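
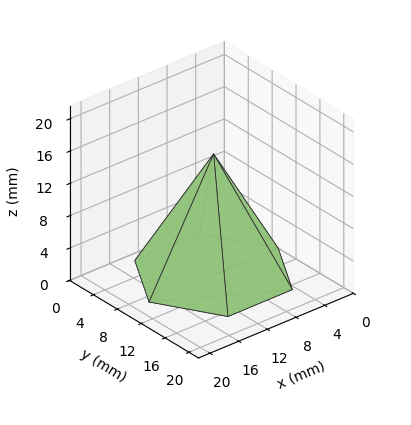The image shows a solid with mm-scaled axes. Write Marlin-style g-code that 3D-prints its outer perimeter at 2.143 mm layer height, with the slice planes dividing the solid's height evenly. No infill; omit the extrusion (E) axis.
Reading the render: the shape is a regular 6-sided pyramid, base circumscribed radius ≈ 9 mm, apex at z ≈ 15 mm (dimensions read to the nearest mm from the axis ticks). For the g-code, the solid's height is divided into equal slices at the stated Δz and each level perimeter traced with G1 moves after a G0 lift.

; perimeter-only toolpath
G21 ; units = mm
G90 ; absolute positioning
G28 ; home
; layer 1
G0 Z2.143
G0 X16.714 Y9.000
G1 X12.857 Y15.681
G1 X5.143 Y15.681
G1 X1.286 Y9.000
G1 X5.143 Y2.319
G1 X12.857 Y2.319
G1 X16.714 Y9.000
; layer 2
G0 Z4.286
G0 X15.429 Y9.000
G1 X12.214 Y14.567
G1 X5.786 Y14.567
G1 X2.571 Y9.000
G1 X5.786 Y3.433
G1 X12.214 Y3.433
G1 X15.429 Y9.000
; layer 3
G0 Z6.429
G0 X14.143 Y9.000
G1 X11.571 Y13.454
G1 X6.429 Y13.454
G1 X3.857 Y9.000
G1 X6.429 Y4.546
G1 X11.571 Y4.546
G1 X14.143 Y9.000
; layer 4
G0 Z8.571
G0 X12.857 Y9.000
G1 X10.929 Y12.340
G1 X7.071 Y12.340
G1 X5.143 Y9.000
G1 X7.071 Y5.660
G1 X10.929 Y5.660
G1 X12.857 Y9.000
; layer 5
G0 Z10.714
G0 X11.571 Y9.000
G1 X10.286 Y11.227
G1 X7.714 Y11.227
G1 X6.429 Y9.000
G1 X7.714 Y6.773
G1 X10.286 Y6.773
G1 X11.571 Y9.000
; layer 6
G0 Z12.857
G0 X10.286 Y9.000
G1 X9.643 Y10.113
G1 X8.357 Y10.113
G1 X7.714 Y9.000
G1 X8.357 Y7.887
G1 X9.643 Y7.887
G1 X10.286 Y9.000
M2 ; end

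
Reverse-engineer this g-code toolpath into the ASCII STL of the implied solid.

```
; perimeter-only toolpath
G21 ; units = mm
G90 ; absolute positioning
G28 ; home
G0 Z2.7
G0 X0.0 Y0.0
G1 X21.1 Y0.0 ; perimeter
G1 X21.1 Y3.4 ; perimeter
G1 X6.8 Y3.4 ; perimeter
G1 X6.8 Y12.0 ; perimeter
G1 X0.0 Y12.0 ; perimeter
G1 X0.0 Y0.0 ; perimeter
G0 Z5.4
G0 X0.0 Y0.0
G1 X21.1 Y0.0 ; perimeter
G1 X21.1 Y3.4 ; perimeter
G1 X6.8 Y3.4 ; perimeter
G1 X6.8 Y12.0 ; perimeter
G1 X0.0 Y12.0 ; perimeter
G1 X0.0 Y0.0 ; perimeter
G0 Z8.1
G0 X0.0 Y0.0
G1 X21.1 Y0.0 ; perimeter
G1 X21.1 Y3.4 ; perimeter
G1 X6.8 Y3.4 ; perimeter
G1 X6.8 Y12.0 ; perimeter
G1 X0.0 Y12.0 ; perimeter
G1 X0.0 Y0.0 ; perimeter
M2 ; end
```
solid part
  facet normal 0.0000 0.0000 -1.0000
    outer loop
      vertex 21.1 3.4 0.0
      vertex 21.1 0.0 0.0
      vertex 0.0 0.0 0.0
    endloop
  endfacet
  facet normal 0.0000 0.0000 -1.0000
    outer loop
      vertex 6.8 3.4 0.0
      vertex 21.1 3.4 0.0
      vertex 0.0 0.0 0.0
    endloop
  endfacet
  facet normal 0.0000 0.0000 -1.0000
    outer loop
      vertex 6.8 12.0 0.0
      vertex 6.8 3.4 0.0
      vertex 0.0 0.0 0.0
    endloop
  endfacet
  facet normal 0.0000 0.0000 -1.0000
    outer loop
      vertex 0.0 12.0 0.0
      vertex 6.8 12.0 0.0
      vertex 0.0 0.0 0.0
    endloop
  endfacet
  facet normal 0.0000 0.0000 1.0000
    outer loop
      vertex 0.0 0.0 8.1
      vertex 21.1 0.0 8.1
      vertex 21.1 3.4 8.1
    endloop
  endfacet
  facet normal 0.0000 0.0000 1.0000
    outer loop
      vertex 0.0 0.0 8.1
      vertex 21.1 3.4 8.1
      vertex 6.8 3.4 8.1
    endloop
  endfacet
  facet normal 0.0000 0.0000 1.0000
    outer loop
      vertex 0.0 0.0 8.1
      vertex 6.8 3.4 8.1
      vertex 6.8 12.0 8.1
    endloop
  endfacet
  facet normal 0.0000 0.0000 1.0000
    outer loop
      vertex 0.0 0.0 8.1
      vertex 6.8 12.0 8.1
      vertex 0.0 12.0 8.1
    endloop
  endfacet
  facet normal 0.0000 -1.0000 0.0000
    outer loop
      vertex 0.0 0.0 0.0
      vertex 21.1 0.0 0.0
      vertex 21.1 0.0 8.1
    endloop
  endfacet
  facet normal 0.0000 -1.0000 0.0000
    outer loop
      vertex 0.0 0.0 0.0
      vertex 21.1 0.0 8.1
      vertex 0.0 0.0 8.1
    endloop
  endfacet
  facet normal 1.0000 0.0000 0.0000
    outer loop
      vertex 21.1 0.0 0.0
      vertex 21.1 3.4 0.0
      vertex 21.1 3.4 8.1
    endloop
  endfacet
  facet normal 1.0000 0.0000 0.0000
    outer loop
      vertex 21.1 0.0 0.0
      vertex 21.1 3.4 8.1
      vertex 21.1 0.0 8.1
    endloop
  endfacet
  facet normal 0.0000 1.0000 0.0000
    outer loop
      vertex 21.1 3.4 0.0
      vertex 6.8 3.4 0.0
      vertex 6.8 3.4 8.1
    endloop
  endfacet
  facet normal 0.0000 1.0000 0.0000
    outer loop
      vertex 21.1 3.4 0.0
      vertex 6.8 3.4 8.1
      vertex 21.1 3.4 8.1
    endloop
  endfacet
  facet normal 1.0000 0.0000 0.0000
    outer loop
      vertex 6.8 3.4 0.0
      vertex 6.8 12.0 0.0
      vertex 6.8 12.0 8.1
    endloop
  endfacet
  facet normal 1.0000 0.0000 0.0000
    outer loop
      vertex 6.8 3.4 0.0
      vertex 6.8 12.0 8.1
      vertex 6.8 3.4 8.1
    endloop
  endfacet
  facet normal 0.0000 1.0000 0.0000
    outer loop
      vertex 6.8 12.0 0.0
      vertex 0.0 12.0 0.0
      vertex 0.0 12.0 8.1
    endloop
  endfacet
  facet normal 0.0000 1.0000 0.0000
    outer loop
      vertex 6.8 12.0 0.0
      vertex 0.0 12.0 8.1
      vertex 6.8 12.0 8.1
    endloop
  endfacet
  facet normal -1.0000 0.0000 0.0000
    outer loop
      vertex 0.0 12.0 0.0
      vertex 0.0 0.0 0.0
      vertex 0.0 0.0 8.1
    endloop
  endfacet
  facet normal -1.0000 0.0000 0.0000
    outer loop
      vertex 0.0 12.0 0.0
      vertex 0.0 0.0 8.1
      vertex 0.0 12.0 8.1
    endloop
  endfacet
endsolid part

The G0 Z moves step by Δz≈2.7 mm. Every layer's G1 loop is the same polygon, so the solid is a straight extrusion of it from z=0 to z≈8.1. Closing with flat bottom and top caps and triangulating gives 20 facets — an L-shaped prism: outer 21.1 × 12 mm, arm thicknesses ≈ 3.4 mm (horizontal) and 6.8 mm (vertical), extruded 8.1 mm in z.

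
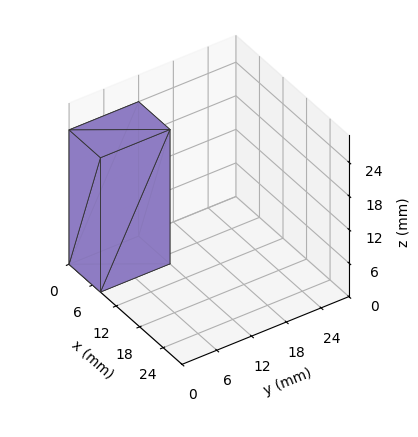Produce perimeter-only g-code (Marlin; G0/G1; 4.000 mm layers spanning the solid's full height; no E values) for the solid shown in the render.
Reading the render: the shape is a rectangular box, roughly 8 × 12 mm footprint and 24 mm tall (dimensions read to the nearest mm from the axis ticks). For the g-code, the solid's height is divided into equal slices at the stated Δz and each level perimeter traced with G1 moves after a G0 lift.

; perimeter-only toolpath
G21 ; units = mm
G90 ; absolute positioning
G28 ; home
; layer 1
G0 Z4.000
G0 X0.000 Y0.000
G1 X8.000 Y0.000
G1 X8.000 Y12.000
G1 X0.000 Y12.000
G1 X0.000 Y0.000
; layer 2
G0 Z8.000
G0 X0.000 Y0.000
G1 X8.000 Y0.000
G1 X8.000 Y12.000
G1 X0.000 Y12.000
G1 X0.000 Y0.000
; layer 3
G0 Z12.000
G0 X0.000 Y0.000
G1 X8.000 Y0.000
G1 X8.000 Y12.000
G1 X0.000 Y12.000
G1 X0.000 Y0.000
; layer 4
G0 Z16.000
G0 X0.000 Y0.000
G1 X8.000 Y0.000
G1 X8.000 Y12.000
G1 X0.000 Y12.000
G1 X0.000 Y0.000
; layer 5
G0 Z20.000
G0 X0.000 Y0.000
G1 X8.000 Y0.000
G1 X8.000 Y12.000
G1 X0.000 Y12.000
G1 X0.000 Y0.000
; layer 6
G0 Z24.000
G0 X0.000 Y0.000
G1 X8.000 Y0.000
G1 X8.000 Y12.000
G1 X0.000 Y12.000
G1 X0.000 Y0.000
M2 ; end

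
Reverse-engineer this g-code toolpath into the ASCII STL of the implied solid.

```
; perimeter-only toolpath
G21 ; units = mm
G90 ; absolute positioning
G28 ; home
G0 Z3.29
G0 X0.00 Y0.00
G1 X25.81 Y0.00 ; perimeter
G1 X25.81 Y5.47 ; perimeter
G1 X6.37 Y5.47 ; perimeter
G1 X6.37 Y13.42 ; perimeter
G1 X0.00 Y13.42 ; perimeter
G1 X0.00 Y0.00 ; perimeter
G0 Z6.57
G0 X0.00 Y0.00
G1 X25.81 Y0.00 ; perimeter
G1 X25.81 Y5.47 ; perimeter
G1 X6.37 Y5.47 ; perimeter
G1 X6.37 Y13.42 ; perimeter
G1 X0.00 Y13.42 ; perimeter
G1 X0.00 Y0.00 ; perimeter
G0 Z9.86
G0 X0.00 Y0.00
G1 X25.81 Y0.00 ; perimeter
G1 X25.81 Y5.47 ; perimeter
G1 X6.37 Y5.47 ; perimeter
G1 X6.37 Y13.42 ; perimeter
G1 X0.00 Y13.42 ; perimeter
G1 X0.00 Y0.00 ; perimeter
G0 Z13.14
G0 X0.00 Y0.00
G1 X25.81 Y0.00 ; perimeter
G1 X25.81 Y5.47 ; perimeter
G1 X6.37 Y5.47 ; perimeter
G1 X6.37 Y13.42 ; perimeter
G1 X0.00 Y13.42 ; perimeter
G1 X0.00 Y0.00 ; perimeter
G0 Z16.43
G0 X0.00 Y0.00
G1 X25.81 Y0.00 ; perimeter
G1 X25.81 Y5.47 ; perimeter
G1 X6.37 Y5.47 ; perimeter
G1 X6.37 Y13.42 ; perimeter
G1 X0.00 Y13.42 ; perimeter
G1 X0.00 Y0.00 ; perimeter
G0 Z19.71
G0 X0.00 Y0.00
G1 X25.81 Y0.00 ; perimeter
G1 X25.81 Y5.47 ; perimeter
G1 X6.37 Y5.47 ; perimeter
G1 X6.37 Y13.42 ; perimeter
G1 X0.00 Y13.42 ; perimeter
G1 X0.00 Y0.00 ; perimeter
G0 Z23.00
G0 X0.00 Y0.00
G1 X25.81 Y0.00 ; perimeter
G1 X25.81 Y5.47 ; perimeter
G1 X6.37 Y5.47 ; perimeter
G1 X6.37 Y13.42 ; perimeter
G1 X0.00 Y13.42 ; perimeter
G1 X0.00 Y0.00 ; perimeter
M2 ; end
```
solid part
  facet normal 0.0000 0.0000 -1.0000
    outer loop
      vertex 25.81 5.47 0.00
      vertex 25.81 0.00 0.00
      vertex 0.00 0.00 0.00
    endloop
  endfacet
  facet normal 0.0000 0.0000 -1.0000
    outer loop
      vertex 6.37 5.47 0.00
      vertex 25.81 5.47 0.00
      vertex 0.00 0.00 0.00
    endloop
  endfacet
  facet normal 0.0000 0.0000 -1.0000
    outer loop
      vertex 6.37 13.42 0.00
      vertex 6.37 5.47 0.00
      vertex 0.00 0.00 0.00
    endloop
  endfacet
  facet normal 0.0000 0.0000 -1.0000
    outer loop
      vertex 0.00 13.42 0.00
      vertex 6.37 13.42 0.00
      vertex 0.00 0.00 0.00
    endloop
  endfacet
  facet normal 0.0000 0.0000 1.0000
    outer loop
      vertex 0.00 0.00 23.00
      vertex 25.81 0.00 23.00
      vertex 25.81 5.47 23.00
    endloop
  endfacet
  facet normal 0.0000 0.0000 1.0000
    outer loop
      vertex 0.00 0.00 23.00
      vertex 25.81 5.47 23.00
      vertex 6.37 5.47 23.00
    endloop
  endfacet
  facet normal 0.0000 0.0000 1.0000
    outer loop
      vertex 0.00 0.00 23.00
      vertex 6.37 5.47 23.00
      vertex 6.37 13.42 23.00
    endloop
  endfacet
  facet normal 0.0000 0.0000 1.0000
    outer loop
      vertex 0.00 0.00 23.00
      vertex 6.37 13.42 23.00
      vertex 0.00 13.42 23.00
    endloop
  endfacet
  facet normal 0.0000 -1.0000 0.0000
    outer loop
      vertex 0.00 0.00 0.00
      vertex 25.81 0.00 0.00
      vertex 25.81 0.00 23.00
    endloop
  endfacet
  facet normal 0.0000 -1.0000 0.0000
    outer loop
      vertex 0.00 0.00 0.00
      vertex 25.81 0.00 23.00
      vertex 0.00 0.00 23.00
    endloop
  endfacet
  facet normal 1.0000 0.0000 0.0000
    outer loop
      vertex 25.81 0.00 0.00
      vertex 25.81 5.47 0.00
      vertex 25.81 5.47 23.00
    endloop
  endfacet
  facet normal 1.0000 0.0000 0.0000
    outer loop
      vertex 25.81 0.00 0.00
      vertex 25.81 5.47 23.00
      vertex 25.81 0.00 23.00
    endloop
  endfacet
  facet normal 0.0000 1.0000 0.0000
    outer loop
      vertex 25.81 5.47 0.00
      vertex 6.37 5.47 0.00
      vertex 6.37 5.47 23.00
    endloop
  endfacet
  facet normal 0.0000 1.0000 0.0000
    outer loop
      vertex 25.81 5.47 0.00
      vertex 6.37 5.47 23.00
      vertex 25.81 5.47 23.00
    endloop
  endfacet
  facet normal 1.0000 0.0000 0.0000
    outer loop
      vertex 6.37 5.47 0.00
      vertex 6.37 13.42 0.00
      vertex 6.37 13.42 23.00
    endloop
  endfacet
  facet normal 1.0000 0.0000 0.0000
    outer loop
      vertex 6.37 5.47 0.00
      vertex 6.37 13.42 23.00
      vertex 6.37 5.47 23.00
    endloop
  endfacet
  facet normal 0.0000 1.0000 0.0000
    outer loop
      vertex 6.37 13.42 0.00
      vertex 0.00 13.42 0.00
      vertex 0.00 13.42 23.00
    endloop
  endfacet
  facet normal 0.0000 1.0000 0.0000
    outer loop
      vertex 6.37 13.42 0.00
      vertex 0.00 13.42 23.00
      vertex 6.37 13.42 23.00
    endloop
  endfacet
  facet normal -1.0000 0.0000 0.0000
    outer loop
      vertex 0.00 13.42 0.00
      vertex 0.00 0.00 0.00
      vertex 0.00 0.00 23.00
    endloop
  endfacet
  facet normal -1.0000 0.0000 0.0000
    outer loop
      vertex 0.00 13.42 0.00
      vertex 0.00 0.00 23.00
      vertex 0.00 13.42 23.00
    endloop
  endfacet
endsolid part

The G0 Z moves step by Δz≈3.29 mm. Every layer's G1 loop is the same polygon, so the solid is a straight extrusion of it from z=0 to z≈23. Closing with flat bottom and top caps and triangulating gives 20 facets — an L-shaped prism: outer 25.8 × 13.4 mm, arm thicknesses ≈ 5.47 mm (horizontal) and 6.37 mm (vertical), extruded 23 mm in z.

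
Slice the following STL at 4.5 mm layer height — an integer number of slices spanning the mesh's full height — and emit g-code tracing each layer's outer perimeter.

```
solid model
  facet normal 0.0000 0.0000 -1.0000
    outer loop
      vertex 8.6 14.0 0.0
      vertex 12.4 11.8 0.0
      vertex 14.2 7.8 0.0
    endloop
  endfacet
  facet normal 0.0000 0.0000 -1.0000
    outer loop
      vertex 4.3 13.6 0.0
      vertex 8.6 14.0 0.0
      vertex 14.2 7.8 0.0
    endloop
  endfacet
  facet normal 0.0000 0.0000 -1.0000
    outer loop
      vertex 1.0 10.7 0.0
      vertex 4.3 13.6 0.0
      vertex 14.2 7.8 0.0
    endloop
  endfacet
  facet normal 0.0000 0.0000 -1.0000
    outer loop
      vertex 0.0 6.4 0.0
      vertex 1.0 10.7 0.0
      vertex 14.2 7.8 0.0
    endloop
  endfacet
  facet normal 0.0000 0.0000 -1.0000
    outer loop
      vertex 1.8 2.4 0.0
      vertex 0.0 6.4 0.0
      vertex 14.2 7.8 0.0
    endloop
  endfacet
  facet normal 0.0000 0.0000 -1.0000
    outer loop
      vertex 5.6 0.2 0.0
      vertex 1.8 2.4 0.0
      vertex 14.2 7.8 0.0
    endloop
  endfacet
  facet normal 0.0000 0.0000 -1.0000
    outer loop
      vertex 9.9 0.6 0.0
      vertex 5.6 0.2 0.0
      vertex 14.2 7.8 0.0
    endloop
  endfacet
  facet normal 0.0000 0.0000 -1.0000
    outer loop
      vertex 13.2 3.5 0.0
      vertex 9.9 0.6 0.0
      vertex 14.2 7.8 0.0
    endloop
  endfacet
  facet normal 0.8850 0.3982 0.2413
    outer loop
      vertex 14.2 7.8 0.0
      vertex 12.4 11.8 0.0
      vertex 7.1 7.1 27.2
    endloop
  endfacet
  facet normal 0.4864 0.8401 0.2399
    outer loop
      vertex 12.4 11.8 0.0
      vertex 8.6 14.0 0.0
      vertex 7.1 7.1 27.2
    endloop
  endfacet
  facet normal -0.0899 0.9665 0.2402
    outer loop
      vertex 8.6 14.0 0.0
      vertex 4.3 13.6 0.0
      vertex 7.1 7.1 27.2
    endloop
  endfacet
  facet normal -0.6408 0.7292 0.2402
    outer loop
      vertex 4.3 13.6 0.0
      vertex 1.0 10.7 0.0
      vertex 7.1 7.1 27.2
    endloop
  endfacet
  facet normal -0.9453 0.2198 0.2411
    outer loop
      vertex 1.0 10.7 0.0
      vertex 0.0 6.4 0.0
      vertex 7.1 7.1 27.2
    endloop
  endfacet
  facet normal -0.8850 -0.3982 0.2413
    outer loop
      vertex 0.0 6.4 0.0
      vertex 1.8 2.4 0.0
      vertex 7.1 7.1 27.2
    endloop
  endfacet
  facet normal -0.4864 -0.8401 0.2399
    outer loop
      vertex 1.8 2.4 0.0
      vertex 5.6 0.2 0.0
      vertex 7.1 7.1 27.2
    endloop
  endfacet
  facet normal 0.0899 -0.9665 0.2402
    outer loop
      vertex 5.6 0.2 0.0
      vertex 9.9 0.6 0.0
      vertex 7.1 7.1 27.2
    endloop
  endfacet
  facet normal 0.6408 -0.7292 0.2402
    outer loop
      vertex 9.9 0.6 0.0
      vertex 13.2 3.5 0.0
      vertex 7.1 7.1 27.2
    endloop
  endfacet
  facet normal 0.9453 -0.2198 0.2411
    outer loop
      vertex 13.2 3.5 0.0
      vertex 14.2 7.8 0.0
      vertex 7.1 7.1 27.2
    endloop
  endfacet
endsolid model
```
; perimeter-only toolpath
G21 ; units = mm
G90 ; absolute positioning
G28 ; home
; layer 1
G0 Z4.5
G0 X13.0 Y7.7
G1 X11.5 Y11.0
G1 X8.3 Y12.9
G1 X4.8 Y12.5
G1 X2.0 Y10.1
G1 X1.2 Y6.5
G1 X2.7 Y3.2
G1 X5.8 Y1.3
G1 X9.4 Y1.7
G1 X12.2 Y4.1
G1 X13.0 Y7.7
; layer 2
G0 Z9.1
G0 X11.8 Y7.6
G1 X10.6 Y10.2
G1 X8.1 Y11.7
G1 X5.2 Y11.4
G1 X3.0 Y9.5
G1 X2.4 Y6.6
G1 X3.6 Y4.0
G1 X6.1 Y2.5
G1 X9.0 Y2.8
G1 X11.2 Y4.7
G1 X11.8 Y7.6
; layer 3
G0 Z13.6
G0 X10.6 Y7.4
G1 X9.8 Y9.4
G1 X7.8 Y10.6
G1 X5.7 Y10.3
G1 X4.0 Y8.9
G1 X3.5 Y6.8
G1 X4.5 Y4.8
G1 X6.3 Y3.6
G1 X8.5 Y3.8
G1 X10.1 Y5.3
G1 X10.6 Y7.4
; layer 4
G0 Z18.1
G0 X9.5 Y7.3
G1 X8.9 Y8.7
G1 X7.6 Y9.4
G1 X6.2 Y9.3
G1 X5.1 Y8.3
G1 X4.7 Y6.9
G1 X5.3 Y5.5
G1 X6.6 Y4.8
G1 X8.0 Y4.9
G1 X9.1 Y5.9
G1 X9.5 Y7.3
; layer 5
G0 Z22.7
G0 X8.3 Y7.2
G1 X8.0 Y7.9
G1 X7.3 Y8.2
G1 X6.6 Y8.2
G1 X6.1 Y7.7
G1 X5.9 Y7.0
G1 X6.2 Y6.3
G1 X6.8 Y5.9
G1 X7.6 Y6.0
G1 X8.1 Y6.5
G1 X8.3 Y7.2
M2 ; end

The solid is a regular 10-sided pyramid, base circumscribed radius ≈ 7.1 mm, apex at z ≈ 27.2 mm. Slicing at Δz = 4.5 mm — 6 equal slices spanning the solid's height, so layer i sits at z = i·h/6 — gives 5 non-empty perimeters. Each is a 10-segment closed polygon; G0 lifts to the layer z and rapids to the start vertex, then G1 traces the edges. The cross-section shrinks linearly with z (the slice at the apex is degenerate and omitted).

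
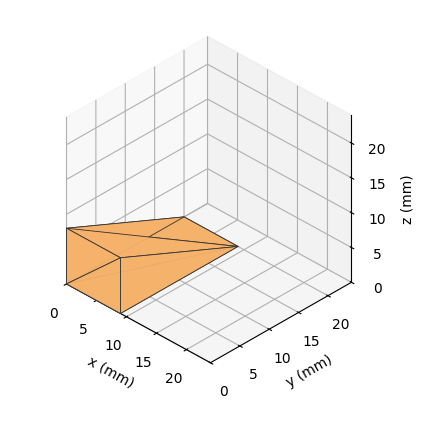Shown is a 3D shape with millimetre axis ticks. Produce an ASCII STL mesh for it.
Reading the render: the shape is a wedge (ramp): 9 × 20 mm base, rising to 8 mm along the y=0 edge and sloping linearly to z=0 at y=20 (dimensions read to the nearest mm from the axis ticks). For the STL, each face is triangulated and given an outward normal.

solid part
  facet normal 0.0000 0.0000 -1.0000
    outer loop
      vertex 9.00 20.00 0.00
      vertex 9.00 0.00 0.00
      vertex 0.00 0.00 0.00
    endloop
  endfacet
  facet normal 0.0000 0.0000 -1.0000
    outer loop
      vertex 0.00 20.00 0.00
      vertex 9.00 20.00 0.00
      vertex 0.00 0.00 0.00
    endloop
  endfacet
  facet normal 0.0000 -1.0000 0.0000
    outer loop
      vertex 0.00 0.00 0.00
      vertex 9.00 0.00 0.00
      vertex 9.00 0.00 8.00
    endloop
  endfacet
  facet normal 0.0000 -1.0000 0.0000
    outer loop
      vertex 0.00 0.00 0.00
      vertex 9.00 0.00 8.00
      vertex 0.00 0.00 8.00
    endloop
  endfacet
  facet normal 0.0000 0.3714 0.9285
    outer loop
      vertex 0.00 0.00 8.00
      vertex 9.00 0.00 8.00
      vertex 9.00 20.00 0.00
    endloop
  endfacet
  facet normal 0.0000 0.3714 0.9285
    outer loop
      vertex 0.00 0.00 8.00
      vertex 9.00 20.00 0.00
      vertex 0.00 20.00 0.00
    endloop
  endfacet
  facet normal -1.0000 0.0000 0.0000
    outer loop
      vertex 0.00 0.00 8.00
      vertex 0.00 20.00 0.00
      vertex 0.00 0.00 0.00
    endloop
  endfacet
  facet normal 1.0000 0.0000 0.0000
    outer loop
      vertex 9.00 0.00 0.00
      vertex 9.00 20.00 0.00
      vertex 9.00 0.00 8.00
    endloop
  endfacet
endsolid part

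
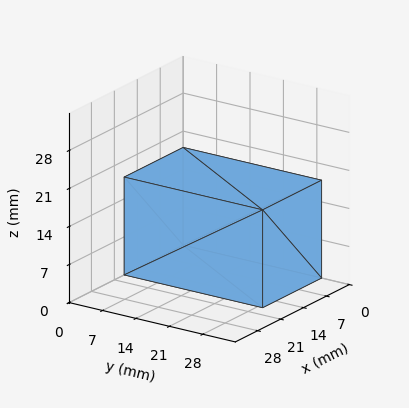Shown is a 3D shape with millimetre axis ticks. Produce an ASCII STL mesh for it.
Reading the render: the shape is a rectangular box, roughly 18 × 29 mm footprint and 18 mm tall (dimensions read to the nearest mm from the axis ticks). For the STL, each face is triangulated and given an outward normal.

solid part
  facet normal 0.0000 0.0000 -1.0000
    outer loop
      vertex 18.000 29.000 0.000
      vertex 18.000 0.000 0.000
      vertex 0.000 0.000 0.000
    endloop
  endfacet
  facet normal 0.0000 0.0000 -1.0000
    outer loop
      vertex 0.000 29.000 0.000
      vertex 18.000 29.000 0.000
      vertex 0.000 0.000 0.000
    endloop
  endfacet
  facet normal 0.0000 0.0000 1.0000
    outer loop
      vertex 0.000 0.000 18.000
      vertex 18.000 0.000 18.000
      vertex 18.000 29.000 18.000
    endloop
  endfacet
  facet normal 0.0000 0.0000 1.0000
    outer loop
      vertex 0.000 0.000 18.000
      vertex 18.000 29.000 18.000
      vertex 0.000 29.000 18.000
    endloop
  endfacet
  facet normal 0.0000 -1.0000 0.0000
    outer loop
      vertex 0.000 0.000 0.000
      vertex 18.000 0.000 0.000
      vertex 18.000 0.000 18.000
    endloop
  endfacet
  facet normal 0.0000 -1.0000 0.0000
    outer loop
      vertex 0.000 0.000 0.000
      vertex 18.000 0.000 18.000
      vertex 0.000 0.000 18.000
    endloop
  endfacet
  facet normal 0.0000 1.0000 0.0000
    outer loop
      vertex 18.000 29.000 18.000
      vertex 18.000 29.000 0.000
      vertex 0.000 29.000 0.000
    endloop
  endfacet
  facet normal 0.0000 1.0000 0.0000
    outer loop
      vertex 0.000 29.000 18.000
      vertex 18.000 29.000 18.000
      vertex 0.000 29.000 0.000
    endloop
  endfacet
  facet normal -1.0000 0.0000 0.0000
    outer loop
      vertex 0.000 29.000 18.000
      vertex 0.000 29.000 0.000
      vertex 0.000 0.000 0.000
    endloop
  endfacet
  facet normal -1.0000 0.0000 0.0000
    outer loop
      vertex 0.000 0.000 18.000
      vertex 0.000 29.000 18.000
      vertex 0.000 0.000 0.000
    endloop
  endfacet
  facet normal 1.0000 0.0000 0.0000
    outer loop
      vertex 18.000 0.000 0.000
      vertex 18.000 29.000 0.000
      vertex 18.000 29.000 18.000
    endloop
  endfacet
  facet normal 1.0000 0.0000 0.0000
    outer loop
      vertex 18.000 0.000 0.000
      vertex 18.000 29.000 18.000
      vertex 18.000 0.000 18.000
    endloop
  endfacet
endsolid part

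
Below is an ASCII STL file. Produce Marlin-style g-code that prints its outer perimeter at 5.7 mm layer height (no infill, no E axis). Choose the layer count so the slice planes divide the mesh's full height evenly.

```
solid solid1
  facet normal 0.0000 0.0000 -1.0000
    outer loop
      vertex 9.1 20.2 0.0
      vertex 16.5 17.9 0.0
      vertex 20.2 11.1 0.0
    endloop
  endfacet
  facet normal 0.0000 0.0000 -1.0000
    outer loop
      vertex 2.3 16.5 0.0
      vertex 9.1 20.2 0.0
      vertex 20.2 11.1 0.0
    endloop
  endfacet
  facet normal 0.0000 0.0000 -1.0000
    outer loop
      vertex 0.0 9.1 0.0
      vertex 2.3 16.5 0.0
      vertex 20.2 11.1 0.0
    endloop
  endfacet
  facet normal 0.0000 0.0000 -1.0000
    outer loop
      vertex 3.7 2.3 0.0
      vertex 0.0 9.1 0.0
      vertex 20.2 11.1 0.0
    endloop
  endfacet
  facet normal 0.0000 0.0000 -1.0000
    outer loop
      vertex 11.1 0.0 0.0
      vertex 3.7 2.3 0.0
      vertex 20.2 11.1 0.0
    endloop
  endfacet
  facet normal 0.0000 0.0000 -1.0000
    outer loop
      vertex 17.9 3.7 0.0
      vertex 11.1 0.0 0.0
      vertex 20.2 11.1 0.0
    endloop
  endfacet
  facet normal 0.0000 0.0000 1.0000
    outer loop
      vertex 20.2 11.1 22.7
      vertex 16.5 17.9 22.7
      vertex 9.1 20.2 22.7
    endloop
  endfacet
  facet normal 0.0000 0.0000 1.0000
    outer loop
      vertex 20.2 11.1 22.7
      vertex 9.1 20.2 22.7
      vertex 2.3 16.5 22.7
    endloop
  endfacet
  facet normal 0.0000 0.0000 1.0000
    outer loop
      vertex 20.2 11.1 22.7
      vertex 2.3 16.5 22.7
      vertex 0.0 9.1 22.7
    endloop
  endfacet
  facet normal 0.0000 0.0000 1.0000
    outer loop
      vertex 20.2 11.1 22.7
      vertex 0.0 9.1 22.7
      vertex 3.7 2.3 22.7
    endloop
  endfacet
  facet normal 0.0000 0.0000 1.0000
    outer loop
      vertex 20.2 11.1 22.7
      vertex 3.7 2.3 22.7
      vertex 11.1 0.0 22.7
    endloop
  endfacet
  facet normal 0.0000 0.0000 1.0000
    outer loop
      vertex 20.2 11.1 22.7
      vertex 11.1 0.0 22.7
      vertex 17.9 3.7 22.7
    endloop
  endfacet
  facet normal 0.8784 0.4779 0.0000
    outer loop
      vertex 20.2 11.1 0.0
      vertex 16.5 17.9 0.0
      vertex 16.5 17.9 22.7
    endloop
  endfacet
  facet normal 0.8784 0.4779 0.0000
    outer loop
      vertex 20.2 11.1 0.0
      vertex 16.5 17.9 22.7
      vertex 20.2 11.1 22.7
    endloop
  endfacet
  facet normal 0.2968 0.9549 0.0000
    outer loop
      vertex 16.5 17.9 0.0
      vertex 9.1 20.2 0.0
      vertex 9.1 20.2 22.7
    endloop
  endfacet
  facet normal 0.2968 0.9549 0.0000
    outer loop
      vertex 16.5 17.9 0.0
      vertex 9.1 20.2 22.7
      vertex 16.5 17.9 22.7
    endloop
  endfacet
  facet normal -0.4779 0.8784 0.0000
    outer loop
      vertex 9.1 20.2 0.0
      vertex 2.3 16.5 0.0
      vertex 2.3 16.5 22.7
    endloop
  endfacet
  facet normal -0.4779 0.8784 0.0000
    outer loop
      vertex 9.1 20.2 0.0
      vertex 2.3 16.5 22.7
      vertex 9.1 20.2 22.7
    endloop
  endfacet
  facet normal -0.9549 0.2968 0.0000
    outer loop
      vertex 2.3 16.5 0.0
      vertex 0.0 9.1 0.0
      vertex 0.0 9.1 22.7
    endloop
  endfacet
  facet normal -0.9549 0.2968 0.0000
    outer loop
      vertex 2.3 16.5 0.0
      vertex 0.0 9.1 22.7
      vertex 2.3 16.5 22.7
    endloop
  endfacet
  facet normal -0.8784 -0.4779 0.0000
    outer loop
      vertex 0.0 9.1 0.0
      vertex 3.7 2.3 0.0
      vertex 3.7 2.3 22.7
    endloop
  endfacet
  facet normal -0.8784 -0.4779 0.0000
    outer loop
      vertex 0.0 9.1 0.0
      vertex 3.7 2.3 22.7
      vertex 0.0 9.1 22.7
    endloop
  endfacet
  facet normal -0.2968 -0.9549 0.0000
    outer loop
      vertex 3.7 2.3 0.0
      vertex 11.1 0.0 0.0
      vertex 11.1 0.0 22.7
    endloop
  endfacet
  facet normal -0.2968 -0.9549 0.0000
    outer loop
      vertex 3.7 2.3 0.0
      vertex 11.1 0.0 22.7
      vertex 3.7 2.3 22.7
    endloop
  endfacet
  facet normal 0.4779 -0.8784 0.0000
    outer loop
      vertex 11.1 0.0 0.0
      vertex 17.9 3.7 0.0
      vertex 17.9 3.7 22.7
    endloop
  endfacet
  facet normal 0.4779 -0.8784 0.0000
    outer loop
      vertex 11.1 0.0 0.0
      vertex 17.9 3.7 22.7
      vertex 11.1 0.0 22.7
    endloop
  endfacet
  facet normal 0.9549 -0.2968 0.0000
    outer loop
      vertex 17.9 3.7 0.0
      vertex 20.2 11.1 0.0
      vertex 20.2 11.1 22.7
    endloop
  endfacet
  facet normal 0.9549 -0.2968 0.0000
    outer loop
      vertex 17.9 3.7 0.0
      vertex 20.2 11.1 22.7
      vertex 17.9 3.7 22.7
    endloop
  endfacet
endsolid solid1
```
; perimeter-only toolpath
G21 ; units = mm
G90 ; absolute positioning
G28 ; home
; layer 1
G0 Z5.7
G0 X20.2 Y11.1
G1 X16.5 Y17.9
G1 X9.1 Y20.2
G1 X2.3 Y16.5
G1 X0.0 Y9.1
G1 X3.7 Y2.3
G1 X11.1 Y0.0
G1 X17.9 Y3.7
G1 X20.2 Y11.1
; layer 2
G0 Z11.3
G0 X20.2 Y11.1
G1 X16.5 Y17.9
G1 X9.1 Y20.2
G1 X2.3 Y16.5
G1 X0.0 Y9.1
G1 X3.7 Y2.3
G1 X11.1 Y0.0
G1 X17.9 Y3.7
G1 X20.2 Y11.1
; layer 3
G0 Z17.0
G0 X20.2 Y11.1
G1 X16.5 Y17.9
G1 X9.1 Y20.2
G1 X2.3 Y16.5
G1 X0.0 Y9.1
G1 X3.7 Y2.3
G1 X11.1 Y0.0
G1 X17.9 Y3.7
G1 X20.2 Y11.1
; layer 4
G0 Z22.7
G0 X20.2 Y11.1
G1 X16.5 Y17.9
G1 X9.1 Y20.2
G1 X2.3 Y16.5
G1 X0.0 Y9.1
G1 X3.7 Y2.3
G1 X11.1 Y0.0
G1 X17.9 Y3.7
G1 X20.2 Y11.1
M2 ; end

The solid is a regular 8-sided prism (a cylinder approximated with 8 flat sides), circumscribed radius ≈ 10.1 mm, height ≈ 22.7 mm. Slicing at Δz = 5.7 mm — 4 equal slices spanning the solid's height, so layer i sits at z = i·h/4 — gives 4 non-empty perimeters. Each is a 8-segment closed polygon; G0 lifts to the layer z and rapids to the start vertex, then G1 traces the edges.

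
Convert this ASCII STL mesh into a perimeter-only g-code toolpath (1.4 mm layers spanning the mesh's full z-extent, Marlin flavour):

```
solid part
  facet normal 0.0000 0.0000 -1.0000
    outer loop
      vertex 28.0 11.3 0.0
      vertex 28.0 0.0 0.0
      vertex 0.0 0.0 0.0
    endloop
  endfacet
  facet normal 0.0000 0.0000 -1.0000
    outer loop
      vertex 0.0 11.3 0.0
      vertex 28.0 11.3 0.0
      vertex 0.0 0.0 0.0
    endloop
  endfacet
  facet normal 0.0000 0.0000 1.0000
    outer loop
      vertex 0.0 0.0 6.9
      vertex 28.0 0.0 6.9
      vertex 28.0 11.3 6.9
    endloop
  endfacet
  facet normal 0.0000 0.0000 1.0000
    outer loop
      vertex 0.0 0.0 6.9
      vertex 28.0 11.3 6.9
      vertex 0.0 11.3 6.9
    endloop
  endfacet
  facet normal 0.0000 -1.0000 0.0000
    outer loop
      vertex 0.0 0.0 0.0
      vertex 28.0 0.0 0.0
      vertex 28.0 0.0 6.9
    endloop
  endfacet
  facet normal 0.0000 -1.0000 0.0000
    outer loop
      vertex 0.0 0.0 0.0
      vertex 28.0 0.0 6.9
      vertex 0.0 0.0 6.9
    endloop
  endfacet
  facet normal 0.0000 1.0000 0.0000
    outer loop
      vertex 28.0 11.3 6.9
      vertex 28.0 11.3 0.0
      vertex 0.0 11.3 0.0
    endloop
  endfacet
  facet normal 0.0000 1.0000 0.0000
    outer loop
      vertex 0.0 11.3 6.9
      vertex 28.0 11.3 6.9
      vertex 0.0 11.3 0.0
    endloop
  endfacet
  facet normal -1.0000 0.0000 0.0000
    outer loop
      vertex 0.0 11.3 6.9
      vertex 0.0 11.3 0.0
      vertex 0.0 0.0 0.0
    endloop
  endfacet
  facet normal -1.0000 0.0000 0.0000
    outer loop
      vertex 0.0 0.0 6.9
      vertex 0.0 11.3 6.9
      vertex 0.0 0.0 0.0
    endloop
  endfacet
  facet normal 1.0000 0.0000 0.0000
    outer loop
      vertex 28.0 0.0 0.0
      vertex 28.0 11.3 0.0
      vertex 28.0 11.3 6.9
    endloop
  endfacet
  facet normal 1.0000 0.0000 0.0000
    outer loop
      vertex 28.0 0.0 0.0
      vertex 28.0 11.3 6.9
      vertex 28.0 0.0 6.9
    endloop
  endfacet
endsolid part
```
; perimeter-only toolpath
G21 ; units = mm
G90 ; absolute positioning
G28 ; home
; layer 1
G0 Z1.4
G0 X0.0 Y0.0
G1 X28.0 Y0.0
G1 X28.0 Y11.3
G1 X0.0 Y11.3
G1 X0.0 Y0.0
; layer 2
G0 Z2.8
G0 X0.0 Y0.0
G1 X28.0 Y0.0
G1 X28.0 Y11.3
G1 X0.0 Y11.3
G1 X0.0 Y0.0
; layer 3
G0 Z4.1
G0 X0.0 Y0.0
G1 X28.0 Y0.0
G1 X28.0 Y11.3
G1 X0.0 Y11.3
G1 X0.0 Y0.0
; layer 4
G0 Z5.5
G0 X0.0 Y0.0
G1 X28.0 Y0.0
G1 X28.0 Y11.3
G1 X0.0 Y11.3
G1 X0.0 Y0.0
; layer 5
G0 Z6.9
G0 X0.0 Y0.0
G1 X28.0 Y0.0
G1 X28.0 Y11.3
G1 X0.0 Y11.3
G1 X0.0 Y0.0
M2 ; end

The solid is a rectangular box, roughly 28 × 11.3 mm footprint and 6.9 mm tall. Slicing at Δz = 1.4 mm — 5 equal slices spanning the solid's height, so layer i sits at z = i·h/5 — gives 5 non-empty perimeters. Each is a 4-segment closed polygon; G0 lifts to the layer z and rapids to the start vertex, then G1 traces the edges.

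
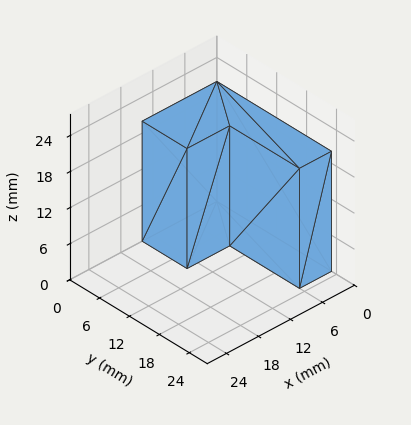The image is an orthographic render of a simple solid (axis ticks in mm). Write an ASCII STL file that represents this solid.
Reading the render: the shape is an L-shaped prism: outer 14 × 23 mm, arm thicknesses ≈ 9 mm (horizontal) and 6 mm (vertical), extruded 20 mm in z (dimensions read to the nearest mm from the axis ticks). For the STL, each face is triangulated and given an outward normal.

solid part
  facet normal 0.0000 0.0000 -1.0000
    outer loop
      vertex 14.000 9.000 0.000
      vertex 14.000 0.000 0.000
      vertex 0.000 0.000 0.000
    endloop
  endfacet
  facet normal 0.0000 0.0000 -1.0000
    outer loop
      vertex 6.000 9.000 0.000
      vertex 14.000 9.000 0.000
      vertex 0.000 0.000 0.000
    endloop
  endfacet
  facet normal 0.0000 0.0000 -1.0000
    outer loop
      vertex 6.000 23.000 0.000
      vertex 6.000 9.000 0.000
      vertex 0.000 0.000 0.000
    endloop
  endfacet
  facet normal 0.0000 0.0000 -1.0000
    outer loop
      vertex 0.000 23.000 0.000
      vertex 6.000 23.000 0.000
      vertex 0.000 0.000 0.000
    endloop
  endfacet
  facet normal 0.0000 0.0000 1.0000
    outer loop
      vertex 0.000 0.000 20.000
      vertex 14.000 0.000 20.000
      vertex 14.000 9.000 20.000
    endloop
  endfacet
  facet normal 0.0000 0.0000 1.0000
    outer loop
      vertex 0.000 0.000 20.000
      vertex 14.000 9.000 20.000
      vertex 6.000 9.000 20.000
    endloop
  endfacet
  facet normal 0.0000 0.0000 1.0000
    outer loop
      vertex 0.000 0.000 20.000
      vertex 6.000 9.000 20.000
      vertex 6.000 23.000 20.000
    endloop
  endfacet
  facet normal 0.0000 0.0000 1.0000
    outer loop
      vertex 0.000 0.000 20.000
      vertex 6.000 23.000 20.000
      vertex 0.000 23.000 20.000
    endloop
  endfacet
  facet normal 0.0000 -1.0000 0.0000
    outer loop
      vertex 0.000 0.000 0.000
      vertex 14.000 0.000 0.000
      vertex 14.000 0.000 20.000
    endloop
  endfacet
  facet normal 0.0000 -1.0000 0.0000
    outer loop
      vertex 0.000 0.000 0.000
      vertex 14.000 0.000 20.000
      vertex 0.000 0.000 20.000
    endloop
  endfacet
  facet normal 1.0000 0.0000 0.0000
    outer loop
      vertex 14.000 0.000 0.000
      vertex 14.000 9.000 0.000
      vertex 14.000 9.000 20.000
    endloop
  endfacet
  facet normal 1.0000 0.0000 0.0000
    outer loop
      vertex 14.000 0.000 0.000
      vertex 14.000 9.000 20.000
      vertex 14.000 0.000 20.000
    endloop
  endfacet
  facet normal 0.0000 1.0000 0.0000
    outer loop
      vertex 14.000 9.000 0.000
      vertex 6.000 9.000 0.000
      vertex 6.000 9.000 20.000
    endloop
  endfacet
  facet normal 0.0000 1.0000 0.0000
    outer loop
      vertex 14.000 9.000 0.000
      vertex 6.000 9.000 20.000
      vertex 14.000 9.000 20.000
    endloop
  endfacet
  facet normal 1.0000 0.0000 0.0000
    outer loop
      vertex 6.000 9.000 0.000
      vertex 6.000 23.000 0.000
      vertex 6.000 23.000 20.000
    endloop
  endfacet
  facet normal 1.0000 0.0000 0.0000
    outer loop
      vertex 6.000 9.000 0.000
      vertex 6.000 23.000 20.000
      vertex 6.000 9.000 20.000
    endloop
  endfacet
  facet normal 0.0000 1.0000 0.0000
    outer loop
      vertex 6.000 23.000 0.000
      vertex 0.000 23.000 0.000
      vertex 0.000 23.000 20.000
    endloop
  endfacet
  facet normal 0.0000 1.0000 0.0000
    outer loop
      vertex 6.000 23.000 0.000
      vertex 0.000 23.000 20.000
      vertex 6.000 23.000 20.000
    endloop
  endfacet
  facet normal -1.0000 0.0000 0.0000
    outer loop
      vertex 0.000 23.000 0.000
      vertex 0.000 0.000 0.000
      vertex 0.000 0.000 20.000
    endloop
  endfacet
  facet normal -1.0000 0.0000 0.0000
    outer loop
      vertex 0.000 23.000 0.000
      vertex 0.000 0.000 20.000
      vertex 0.000 23.000 20.000
    endloop
  endfacet
endsolid part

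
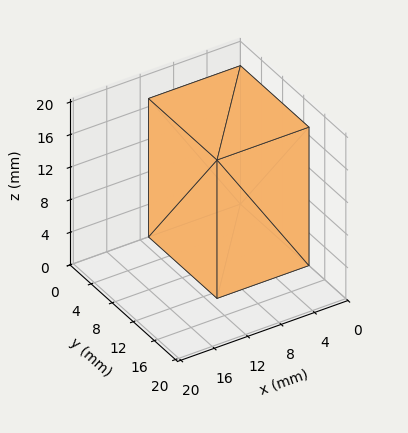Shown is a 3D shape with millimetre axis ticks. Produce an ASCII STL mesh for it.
Reading the render: the shape is a rectangular box, roughly 11 × 13 mm footprint and 17 mm tall (dimensions read to the nearest mm from the axis ticks). For the STL, each face is triangulated and given an outward normal.

solid part
  facet normal 0.0000 0.0000 -1.0000
    outer loop
      vertex 11.0 13.0 0.0
      vertex 11.0 0.0 0.0
      vertex 0.0 0.0 0.0
    endloop
  endfacet
  facet normal 0.0000 0.0000 -1.0000
    outer loop
      vertex 0.0 13.0 0.0
      vertex 11.0 13.0 0.0
      vertex 0.0 0.0 0.0
    endloop
  endfacet
  facet normal 0.0000 0.0000 1.0000
    outer loop
      vertex 0.0 0.0 17.0
      vertex 11.0 0.0 17.0
      vertex 11.0 13.0 17.0
    endloop
  endfacet
  facet normal 0.0000 0.0000 1.0000
    outer loop
      vertex 0.0 0.0 17.0
      vertex 11.0 13.0 17.0
      vertex 0.0 13.0 17.0
    endloop
  endfacet
  facet normal 0.0000 -1.0000 0.0000
    outer loop
      vertex 0.0 0.0 0.0
      vertex 11.0 0.0 0.0
      vertex 11.0 0.0 17.0
    endloop
  endfacet
  facet normal 0.0000 -1.0000 0.0000
    outer loop
      vertex 0.0 0.0 0.0
      vertex 11.0 0.0 17.0
      vertex 0.0 0.0 17.0
    endloop
  endfacet
  facet normal 0.0000 1.0000 0.0000
    outer loop
      vertex 11.0 13.0 17.0
      vertex 11.0 13.0 0.0
      vertex 0.0 13.0 0.0
    endloop
  endfacet
  facet normal 0.0000 1.0000 0.0000
    outer loop
      vertex 0.0 13.0 17.0
      vertex 11.0 13.0 17.0
      vertex 0.0 13.0 0.0
    endloop
  endfacet
  facet normal -1.0000 0.0000 0.0000
    outer loop
      vertex 0.0 13.0 17.0
      vertex 0.0 13.0 0.0
      vertex 0.0 0.0 0.0
    endloop
  endfacet
  facet normal -1.0000 0.0000 0.0000
    outer loop
      vertex 0.0 0.0 17.0
      vertex 0.0 13.0 17.0
      vertex 0.0 0.0 0.0
    endloop
  endfacet
  facet normal 1.0000 0.0000 0.0000
    outer loop
      vertex 11.0 0.0 0.0
      vertex 11.0 13.0 0.0
      vertex 11.0 13.0 17.0
    endloop
  endfacet
  facet normal 1.0000 0.0000 0.0000
    outer loop
      vertex 11.0 0.0 0.0
      vertex 11.0 13.0 17.0
      vertex 11.0 0.0 17.0
    endloop
  endfacet
endsolid part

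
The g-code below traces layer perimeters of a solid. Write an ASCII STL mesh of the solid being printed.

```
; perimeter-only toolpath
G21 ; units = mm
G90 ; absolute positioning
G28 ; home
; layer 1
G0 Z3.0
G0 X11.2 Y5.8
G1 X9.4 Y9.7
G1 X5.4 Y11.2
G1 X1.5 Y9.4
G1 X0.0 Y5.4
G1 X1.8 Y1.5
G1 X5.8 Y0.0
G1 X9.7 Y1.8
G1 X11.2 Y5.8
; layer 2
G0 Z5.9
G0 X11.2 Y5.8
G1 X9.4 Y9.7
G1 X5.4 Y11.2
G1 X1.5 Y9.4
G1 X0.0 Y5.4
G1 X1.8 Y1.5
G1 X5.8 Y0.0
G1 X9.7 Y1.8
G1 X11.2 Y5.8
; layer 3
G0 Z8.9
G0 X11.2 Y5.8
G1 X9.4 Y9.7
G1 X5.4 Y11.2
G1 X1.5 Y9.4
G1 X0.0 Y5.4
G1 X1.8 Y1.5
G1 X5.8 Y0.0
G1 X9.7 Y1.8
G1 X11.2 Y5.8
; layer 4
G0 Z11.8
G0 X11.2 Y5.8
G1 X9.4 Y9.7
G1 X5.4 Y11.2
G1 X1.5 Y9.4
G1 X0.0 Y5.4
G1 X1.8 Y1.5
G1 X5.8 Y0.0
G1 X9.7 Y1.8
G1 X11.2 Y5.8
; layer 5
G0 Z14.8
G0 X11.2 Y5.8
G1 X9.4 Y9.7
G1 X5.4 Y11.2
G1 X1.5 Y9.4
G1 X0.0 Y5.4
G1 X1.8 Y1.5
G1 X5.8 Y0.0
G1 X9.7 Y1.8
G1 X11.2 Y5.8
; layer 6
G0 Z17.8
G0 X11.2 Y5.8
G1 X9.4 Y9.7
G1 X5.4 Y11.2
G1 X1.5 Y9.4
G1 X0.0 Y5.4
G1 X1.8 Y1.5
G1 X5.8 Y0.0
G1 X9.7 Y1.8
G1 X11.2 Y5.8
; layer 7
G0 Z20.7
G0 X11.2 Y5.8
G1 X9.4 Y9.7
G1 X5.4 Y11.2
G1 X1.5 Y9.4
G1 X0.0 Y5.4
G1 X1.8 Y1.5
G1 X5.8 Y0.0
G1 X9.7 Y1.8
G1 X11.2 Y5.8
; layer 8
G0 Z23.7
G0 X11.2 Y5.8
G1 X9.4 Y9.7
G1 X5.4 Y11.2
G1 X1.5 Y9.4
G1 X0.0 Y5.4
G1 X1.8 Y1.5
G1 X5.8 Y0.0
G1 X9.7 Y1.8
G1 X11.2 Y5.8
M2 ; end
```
solid part
  facet normal 0.0000 0.0000 -1.0000
    outer loop
      vertex 5.4 11.2 0.0
      vertex 9.4 9.7 0.0
      vertex 11.2 5.8 0.0
    endloop
  endfacet
  facet normal 0.0000 0.0000 -1.0000
    outer loop
      vertex 1.5 9.4 0.0
      vertex 5.4 11.2 0.0
      vertex 11.2 5.8 0.0
    endloop
  endfacet
  facet normal 0.0000 0.0000 -1.0000
    outer loop
      vertex 0.0 5.4 0.0
      vertex 1.5 9.4 0.0
      vertex 11.2 5.8 0.0
    endloop
  endfacet
  facet normal 0.0000 0.0000 -1.0000
    outer loop
      vertex 1.8 1.5 0.0
      vertex 0.0 5.4 0.0
      vertex 11.2 5.8 0.0
    endloop
  endfacet
  facet normal 0.0000 0.0000 -1.0000
    outer loop
      vertex 5.8 0.0 0.0
      vertex 1.8 1.5 0.0
      vertex 11.2 5.8 0.0
    endloop
  endfacet
  facet normal 0.0000 0.0000 -1.0000
    outer loop
      vertex 9.7 1.8 0.0
      vertex 5.8 0.0 0.0
      vertex 11.2 5.8 0.0
    endloop
  endfacet
  facet normal 0.0000 0.0000 1.0000
    outer loop
      vertex 11.2 5.8 23.7
      vertex 9.4 9.7 23.7
      vertex 5.4 11.2 23.7
    endloop
  endfacet
  facet normal 0.0000 0.0000 1.0000
    outer loop
      vertex 11.2 5.8 23.7
      vertex 5.4 11.2 23.7
      vertex 1.5 9.4 23.7
    endloop
  endfacet
  facet normal 0.0000 0.0000 1.0000
    outer loop
      vertex 11.2 5.8 23.7
      vertex 1.5 9.4 23.7
      vertex 0.0 5.4 23.7
    endloop
  endfacet
  facet normal 0.0000 0.0000 1.0000
    outer loop
      vertex 11.2 5.8 23.7
      vertex 0.0 5.4 23.7
      vertex 1.8 1.5 23.7
    endloop
  endfacet
  facet normal 0.0000 0.0000 1.0000
    outer loop
      vertex 11.2 5.8 23.7
      vertex 1.8 1.5 23.7
      vertex 5.8 0.0 23.7
    endloop
  endfacet
  facet normal 0.0000 0.0000 1.0000
    outer loop
      vertex 11.2 5.8 23.7
      vertex 5.8 0.0 23.7
      vertex 9.7 1.8 23.7
    endloop
  endfacet
  facet normal 0.9080 0.4191 0.0000
    outer loop
      vertex 11.2 5.8 0.0
      vertex 9.4 9.7 0.0
      vertex 9.4 9.7 23.7
    endloop
  endfacet
  facet normal 0.9080 0.4191 0.0000
    outer loop
      vertex 11.2 5.8 0.0
      vertex 9.4 9.7 23.7
      vertex 11.2 5.8 23.7
    endloop
  endfacet
  facet normal 0.3511 0.9363 0.0000
    outer loop
      vertex 9.4 9.7 0.0
      vertex 5.4 11.2 0.0
      vertex 5.4 11.2 23.7
    endloop
  endfacet
  facet normal 0.3511 0.9363 0.0000
    outer loop
      vertex 9.4 9.7 0.0
      vertex 5.4 11.2 23.7
      vertex 9.4 9.7 23.7
    endloop
  endfacet
  facet normal -0.4191 0.9080 0.0000
    outer loop
      vertex 5.4 11.2 0.0
      vertex 1.5 9.4 0.0
      vertex 1.5 9.4 23.7
    endloop
  endfacet
  facet normal -0.4191 0.9080 0.0000
    outer loop
      vertex 5.4 11.2 0.0
      vertex 1.5 9.4 23.7
      vertex 5.4 11.2 23.7
    endloop
  endfacet
  facet normal -0.9363 0.3511 0.0000
    outer loop
      vertex 1.5 9.4 0.0
      vertex 0.0 5.4 0.0
      vertex 0.0 5.4 23.7
    endloop
  endfacet
  facet normal -0.9363 0.3511 0.0000
    outer loop
      vertex 1.5 9.4 0.0
      vertex 0.0 5.4 23.7
      vertex 1.5 9.4 23.7
    endloop
  endfacet
  facet normal -0.9080 -0.4191 0.0000
    outer loop
      vertex 0.0 5.4 0.0
      vertex 1.8 1.5 0.0
      vertex 1.8 1.5 23.7
    endloop
  endfacet
  facet normal -0.9080 -0.4191 0.0000
    outer loop
      vertex 0.0 5.4 0.0
      vertex 1.8 1.5 23.7
      vertex 0.0 5.4 23.7
    endloop
  endfacet
  facet normal -0.3511 -0.9363 0.0000
    outer loop
      vertex 1.8 1.5 0.0
      vertex 5.8 0.0 0.0
      vertex 5.8 0.0 23.7
    endloop
  endfacet
  facet normal -0.3511 -0.9363 0.0000
    outer loop
      vertex 1.8 1.5 0.0
      vertex 5.8 0.0 23.7
      vertex 1.8 1.5 23.7
    endloop
  endfacet
  facet normal 0.4191 -0.9080 0.0000
    outer loop
      vertex 5.8 0.0 0.0
      vertex 9.7 1.8 0.0
      vertex 9.7 1.8 23.7
    endloop
  endfacet
  facet normal 0.4191 -0.9080 0.0000
    outer loop
      vertex 5.8 0.0 0.0
      vertex 9.7 1.8 23.7
      vertex 5.8 0.0 23.7
    endloop
  endfacet
  facet normal 0.9363 -0.3511 0.0000
    outer loop
      vertex 9.7 1.8 0.0
      vertex 11.2 5.8 0.0
      vertex 11.2 5.8 23.7
    endloop
  endfacet
  facet normal 0.9363 -0.3511 0.0000
    outer loop
      vertex 9.7 1.8 0.0
      vertex 11.2 5.8 23.7
      vertex 9.7 1.8 23.7
    endloop
  endfacet
endsolid part

The G0 Z moves step by Δz≈3.0 mm. Every layer's G1 loop is the same polygon, so the solid is a straight extrusion of it from z=0 to z≈23.7. Closing with flat bottom and top caps and triangulating gives 28 facets — a regular 8-sided prism (a cylinder approximated with 8 flat sides), circumscribed radius ≈ 5.6 mm, height ≈ 23.7 mm.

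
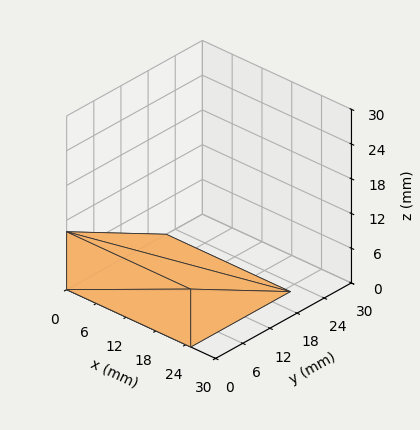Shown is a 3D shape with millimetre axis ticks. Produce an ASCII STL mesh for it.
Reading the render: the shape is a wedge (ramp): 25 × 22 mm base, rising to 10 mm along the y=0 edge and sloping linearly to z=0 at y=22 (dimensions read to the nearest mm from the axis ticks). For the STL, each face is triangulated and given an outward normal.

solid part
  facet normal 0.0000 0.0000 -1.0000
    outer loop
      vertex 25.00 22.00 0.00
      vertex 25.00 0.00 0.00
      vertex 0.00 0.00 0.00
    endloop
  endfacet
  facet normal 0.0000 0.0000 -1.0000
    outer loop
      vertex 0.00 22.00 0.00
      vertex 25.00 22.00 0.00
      vertex 0.00 0.00 0.00
    endloop
  endfacet
  facet normal 0.0000 -1.0000 0.0000
    outer loop
      vertex 0.00 0.00 0.00
      vertex 25.00 0.00 0.00
      vertex 25.00 0.00 10.00
    endloop
  endfacet
  facet normal 0.0000 -1.0000 0.0000
    outer loop
      vertex 0.00 0.00 0.00
      vertex 25.00 0.00 10.00
      vertex 0.00 0.00 10.00
    endloop
  endfacet
  facet normal 0.0000 0.4138 0.9104
    outer loop
      vertex 0.00 0.00 10.00
      vertex 25.00 0.00 10.00
      vertex 25.00 22.00 0.00
    endloop
  endfacet
  facet normal 0.0000 0.4138 0.9104
    outer loop
      vertex 0.00 0.00 10.00
      vertex 25.00 22.00 0.00
      vertex 0.00 22.00 0.00
    endloop
  endfacet
  facet normal -1.0000 0.0000 0.0000
    outer loop
      vertex 0.00 0.00 10.00
      vertex 0.00 22.00 0.00
      vertex 0.00 0.00 0.00
    endloop
  endfacet
  facet normal 1.0000 0.0000 0.0000
    outer loop
      vertex 25.00 0.00 0.00
      vertex 25.00 22.00 0.00
      vertex 25.00 0.00 10.00
    endloop
  endfacet
endsolid part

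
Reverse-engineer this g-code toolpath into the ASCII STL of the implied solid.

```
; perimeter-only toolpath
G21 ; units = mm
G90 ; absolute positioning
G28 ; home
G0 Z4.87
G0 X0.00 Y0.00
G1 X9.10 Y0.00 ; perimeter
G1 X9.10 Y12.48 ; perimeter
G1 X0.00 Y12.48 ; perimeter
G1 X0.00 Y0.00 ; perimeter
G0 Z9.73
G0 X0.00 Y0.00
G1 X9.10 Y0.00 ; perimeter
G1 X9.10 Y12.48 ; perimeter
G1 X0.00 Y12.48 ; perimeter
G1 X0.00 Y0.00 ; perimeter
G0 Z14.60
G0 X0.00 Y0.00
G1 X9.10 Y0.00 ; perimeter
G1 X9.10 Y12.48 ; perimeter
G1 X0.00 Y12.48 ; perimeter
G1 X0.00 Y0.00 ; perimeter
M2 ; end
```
solid part
  facet normal 0.0000 0.0000 -1.0000
    outer loop
      vertex 9.10 12.48 0.00
      vertex 9.10 0.00 0.00
      vertex 0.00 0.00 0.00
    endloop
  endfacet
  facet normal 0.0000 0.0000 -1.0000
    outer loop
      vertex 0.00 12.48 0.00
      vertex 9.10 12.48 0.00
      vertex 0.00 0.00 0.00
    endloop
  endfacet
  facet normal 0.0000 0.0000 1.0000
    outer loop
      vertex 0.00 0.00 14.60
      vertex 9.10 0.00 14.60
      vertex 9.10 12.48 14.60
    endloop
  endfacet
  facet normal 0.0000 0.0000 1.0000
    outer loop
      vertex 0.00 0.00 14.60
      vertex 9.10 12.48 14.60
      vertex 0.00 12.48 14.60
    endloop
  endfacet
  facet normal 0.0000 -1.0000 0.0000
    outer loop
      vertex 0.00 0.00 0.00
      vertex 9.10 0.00 0.00
      vertex 9.10 0.00 14.60
    endloop
  endfacet
  facet normal 0.0000 -1.0000 0.0000
    outer loop
      vertex 0.00 0.00 0.00
      vertex 9.10 0.00 14.60
      vertex 0.00 0.00 14.60
    endloop
  endfacet
  facet normal 0.0000 1.0000 0.0000
    outer loop
      vertex 9.10 12.48 14.60
      vertex 9.10 12.48 0.00
      vertex 0.00 12.48 0.00
    endloop
  endfacet
  facet normal 0.0000 1.0000 0.0000
    outer loop
      vertex 0.00 12.48 14.60
      vertex 9.10 12.48 14.60
      vertex 0.00 12.48 0.00
    endloop
  endfacet
  facet normal -1.0000 0.0000 0.0000
    outer loop
      vertex 0.00 12.48 14.60
      vertex 0.00 12.48 0.00
      vertex 0.00 0.00 0.00
    endloop
  endfacet
  facet normal -1.0000 0.0000 0.0000
    outer loop
      vertex 0.00 0.00 14.60
      vertex 0.00 12.48 14.60
      vertex 0.00 0.00 0.00
    endloop
  endfacet
  facet normal 1.0000 0.0000 0.0000
    outer loop
      vertex 9.10 0.00 0.00
      vertex 9.10 12.48 0.00
      vertex 9.10 12.48 14.60
    endloop
  endfacet
  facet normal 1.0000 0.0000 0.0000
    outer loop
      vertex 9.10 0.00 0.00
      vertex 9.10 12.48 14.60
      vertex 9.10 0.00 14.60
    endloop
  endfacet
endsolid part

The G0 Z moves step by Δz≈4.87 mm. Every layer's G1 loop is the same polygon, so the solid is a straight extrusion of it from z=0 to z≈14.6. Closing with flat bottom and top caps and triangulating gives 12 facets — a rectangular box, roughly 9.1 × 12.5 mm footprint and 14.6 mm tall.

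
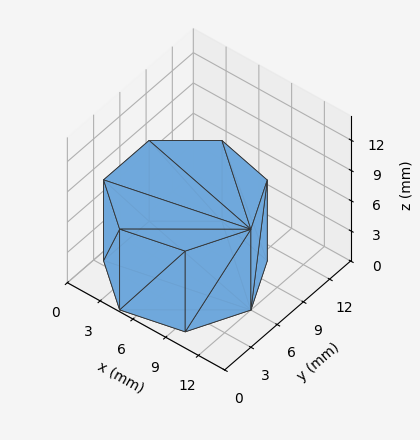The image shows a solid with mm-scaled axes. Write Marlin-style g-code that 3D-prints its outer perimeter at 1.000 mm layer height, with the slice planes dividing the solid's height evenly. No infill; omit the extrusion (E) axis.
Reading the render: the shape is a regular 7-sided prism (a cylinder approximated with 7 flat sides), circumscribed radius ≈ 6 mm, height ≈ 8 mm (dimensions read to the nearest mm from the axis ticks). For the g-code, the solid's height is divided into equal slices at the stated Δz and each level perimeter traced with G1 moves after a G0 lift.

; perimeter-only toolpath
G21 ; units = mm
G90 ; absolute positioning
G28 ; home
; layer 1
G0 Z1.000
G0 X12.000 Y6.000
G1 X9.741 Y10.691
G1 X4.665 Y11.850
G1 X0.594 Y8.603
G1 X0.594 Y3.397
G1 X4.665 Y0.150
G1 X9.741 Y1.309
G1 X12.000 Y6.000
; layer 2
G0 Z2.000
G0 X12.000 Y6.000
G1 X9.741 Y10.691
G1 X4.665 Y11.850
G1 X0.594 Y8.603
G1 X0.594 Y3.397
G1 X4.665 Y0.150
G1 X9.741 Y1.309
G1 X12.000 Y6.000
; layer 3
G0 Z3.000
G0 X12.000 Y6.000
G1 X9.741 Y10.691
G1 X4.665 Y11.850
G1 X0.594 Y8.603
G1 X0.594 Y3.397
G1 X4.665 Y0.150
G1 X9.741 Y1.309
G1 X12.000 Y6.000
; layer 4
G0 Z4.000
G0 X12.000 Y6.000
G1 X9.741 Y10.691
G1 X4.665 Y11.850
G1 X0.594 Y8.603
G1 X0.594 Y3.397
G1 X4.665 Y0.150
G1 X9.741 Y1.309
G1 X12.000 Y6.000
; layer 5
G0 Z5.000
G0 X12.000 Y6.000
G1 X9.741 Y10.691
G1 X4.665 Y11.850
G1 X0.594 Y8.603
G1 X0.594 Y3.397
G1 X4.665 Y0.150
G1 X9.741 Y1.309
G1 X12.000 Y6.000
; layer 6
G0 Z6.000
G0 X12.000 Y6.000
G1 X9.741 Y10.691
G1 X4.665 Y11.850
G1 X0.594 Y8.603
G1 X0.594 Y3.397
G1 X4.665 Y0.150
G1 X9.741 Y1.309
G1 X12.000 Y6.000
; layer 7
G0 Z7.000
G0 X12.000 Y6.000
G1 X9.741 Y10.691
G1 X4.665 Y11.850
G1 X0.594 Y8.603
G1 X0.594 Y3.397
G1 X4.665 Y0.150
G1 X9.741 Y1.309
G1 X12.000 Y6.000
; layer 8
G0 Z8.000
G0 X12.000 Y6.000
G1 X9.741 Y10.691
G1 X4.665 Y11.850
G1 X0.594 Y8.603
G1 X0.594 Y3.397
G1 X4.665 Y0.150
G1 X9.741 Y1.309
G1 X12.000 Y6.000
M2 ; end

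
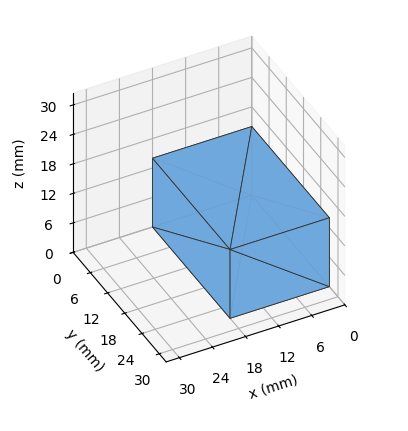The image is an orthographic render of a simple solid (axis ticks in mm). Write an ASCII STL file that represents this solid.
Reading the render: the shape is a rectangular box, roughly 18 × 27 mm footprint and 14 mm tall (dimensions read to the nearest mm from the axis ticks). For the STL, each face is triangulated and given an outward normal.

solid part
  facet normal 0.0000 0.0000 -1.0000
    outer loop
      vertex 18.000 27.000 0.000
      vertex 18.000 0.000 0.000
      vertex 0.000 0.000 0.000
    endloop
  endfacet
  facet normal 0.0000 0.0000 -1.0000
    outer loop
      vertex 0.000 27.000 0.000
      vertex 18.000 27.000 0.000
      vertex 0.000 0.000 0.000
    endloop
  endfacet
  facet normal 0.0000 0.0000 1.0000
    outer loop
      vertex 0.000 0.000 14.000
      vertex 18.000 0.000 14.000
      vertex 18.000 27.000 14.000
    endloop
  endfacet
  facet normal 0.0000 0.0000 1.0000
    outer loop
      vertex 0.000 0.000 14.000
      vertex 18.000 27.000 14.000
      vertex 0.000 27.000 14.000
    endloop
  endfacet
  facet normal 0.0000 -1.0000 0.0000
    outer loop
      vertex 0.000 0.000 0.000
      vertex 18.000 0.000 0.000
      vertex 18.000 0.000 14.000
    endloop
  endfacet
  facet normal 0.0000 -1.0000 0.0000
    outer loop
      vertex 0.000 0.000 0.000
      vertex 18.000 0.000 14.000
      vertex 0.000 0.000 14.000
    endloop
  endfacet
  facet normal 0.0000 1.0000 0.0000
    outer loop
      vertex 18.000 27.000 14.000
      vertex 18.000 27.000 0.000
      vertex 0.000 27.000 0.000
    endloop
  endfacet
  facet normal 0.0000 1.0000 0.0000
    outer loop
      vertex 0.000 27.000 14.000
      vertex 18.000 27.000 14.000
      vertex 0.000 27.000 0.000
    endloop
  endfacet
  facet normal -1.0000 0.0000 0.0000
    outer loop
      vertex 0.000 27.000 14.000
      vertex 0.000 27.000 0.000
      vertex 0.000 0.000 0.000
    endloop
  endfacet
  facet normal -1.0000 0.0000 0.0000
    outer loop
      vertex 0.000 0.000 14.000
      vertex 0.000 27.000 14.000
      vertex 0.000 0.000 0.000
    endloop
  endfacet
  facet normal 1.0000 0.0000 0.0000
    outer loop
      vertex 18.000 0.000 0.000
      vertex 18.000 27.000 0.000
      vertex 18.000 27.000 14.000
    endloop
  endfacet
  facet normal 1.0000 0.0000 0.0000
    outer loop
      vertex 18.000 0.000 0.000
      vertex 18.000 27.000 14.000
      vertex 18.000 0.000 14.000
    endloop
  endfacet
endsolid part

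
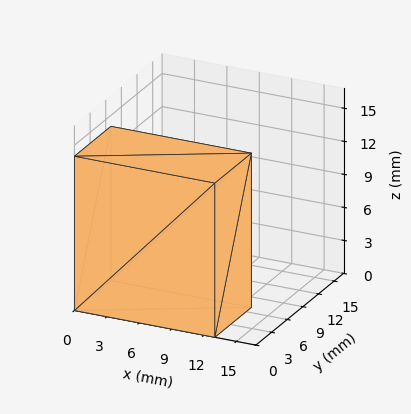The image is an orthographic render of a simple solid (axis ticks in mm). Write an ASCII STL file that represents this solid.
Reading the render: the shape is a rectangular box, roughly 13 × 7 mm footprint and 14 mm tall (dimensions read to the nearest mm from the axis ticks). For the STL, each face is triangulated and given an outward normal.

solid part
  facet normal 0.0000 0.0000 -1.0000
    outer loop
      vertex 13.0 7.0 0.0
      vertex 13.0 0.0 0.0
      vertex 0.0 0.0 0.0
    endloop
  endfacet
  facet normal 0.0000 0.0000 -1.0000
    outer loop
      vertex 0.0 7.0 0.0
      vertex 13.0 7.0 0.0
      vertex 0.0 0.0 0.0
    endloop
  endfacet
  facet normal 0.0000 0.0000 1.0000
    outer loop
      vertex 0.0 0.0 14.0
      vertex 13.0 0.0 14.0
      vertex 13.0 7.0 14.0
    endloop
  endfacet
  facet normal 0.0000 0.0000 1.0000
    outer loop
      vertex 0.0 0.0 14.0
      vertex 13.0 7.0 14.0
      vertex 0.0 7.0 14.0
    endloop
  endfacet
  facet normal 0.0000 -1.0000 0.0000
    outer loop
      vertex 0.0 0.0 0.0
      vertex 13.0 0.0 0.0
      vertex 13.0 0.0 14.0
    endloop
  endfacet
  facet normal 0.0000 -1.0000 0.0000
    outer loop
      vertex 0.0 0.0 0.0
      vertex 13.0 0.0 14.0
      vertex 0.0 0.0 14.0
    endloop
  endfacet
  facet normal 0.0000 1.0000 0.0000
    outer loop
      vertex 13.0 7.0 14.0
      vertex 13.0 7.0 0.0
      vertex 0.0 7.0 0.0
    endloop
  endfacet
  facet normal 0.0000 1.0000 0.0000
    outer loop
      vertex 0.0 7.0 14.0
      vertex 13.0 7.0 14.0
      vertex 0.0 7.0 0.0
    endloop
  endfacet
  facet normal -1.0000 0.0000 0.0000
    outer loop
      vertex 0.0 7.0 14.0
      vertex 0.0 7.0 0.0
      vertex 0.0 0.0 0.0
    endloop
  endfacet
  facet normal -1.0000 0.0000 0.0000
    outer loop
      vertex 0.0 0.0 14.0
      vertex 0.0 7.0 14.0
      vertex 0.0 0.0 0.0
    endloop
  endfacet
  facet normal 1.0000 0.0000 0.0000
    outer loop
      vertex 13.0 0.0 0.0
      vertex 13.0 7.0 0.0
      vertex 13.0 7.0 14.0
    endloop
  endfacet
  facet normal 1.0000 0.0000 0.0000
    outer loop
      vertex 13.0 0.0 0.0
      vertex 13.0 7.0 14.0
      vertex 13.0 0.0 14.0
    endloop
  endfacet
endsolid part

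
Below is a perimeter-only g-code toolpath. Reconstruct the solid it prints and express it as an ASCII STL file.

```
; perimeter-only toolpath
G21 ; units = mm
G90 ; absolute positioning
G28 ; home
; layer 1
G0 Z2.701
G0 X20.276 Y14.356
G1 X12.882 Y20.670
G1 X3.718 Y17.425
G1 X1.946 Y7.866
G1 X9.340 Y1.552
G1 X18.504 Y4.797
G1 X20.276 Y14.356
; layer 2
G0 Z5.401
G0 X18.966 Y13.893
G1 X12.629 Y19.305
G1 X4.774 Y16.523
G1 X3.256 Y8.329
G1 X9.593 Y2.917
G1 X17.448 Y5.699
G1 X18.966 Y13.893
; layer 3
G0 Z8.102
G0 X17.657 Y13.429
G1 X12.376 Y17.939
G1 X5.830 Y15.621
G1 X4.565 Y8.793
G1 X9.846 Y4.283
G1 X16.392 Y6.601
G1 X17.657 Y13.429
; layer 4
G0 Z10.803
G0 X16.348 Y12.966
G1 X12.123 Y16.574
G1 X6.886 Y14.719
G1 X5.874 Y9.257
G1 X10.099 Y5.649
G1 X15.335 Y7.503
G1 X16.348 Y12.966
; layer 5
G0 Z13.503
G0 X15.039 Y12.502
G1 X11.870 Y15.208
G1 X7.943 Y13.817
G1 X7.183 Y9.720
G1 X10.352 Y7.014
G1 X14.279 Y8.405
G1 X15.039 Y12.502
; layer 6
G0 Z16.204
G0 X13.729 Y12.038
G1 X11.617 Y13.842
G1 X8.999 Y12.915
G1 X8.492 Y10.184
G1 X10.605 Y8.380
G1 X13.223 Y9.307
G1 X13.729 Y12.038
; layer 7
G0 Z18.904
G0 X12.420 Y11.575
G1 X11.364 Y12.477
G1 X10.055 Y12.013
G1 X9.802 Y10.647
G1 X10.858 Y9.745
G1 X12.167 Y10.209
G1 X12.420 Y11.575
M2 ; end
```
solid part
  facet normal 0.0000 0.0000 -1.0000
    outer loop
      vertex 2.662 18.327 0.000
      vertex 13.135 22.036 0.000
      vertex 21.585 14.820 0.000
    endloop
  endfacet
  facet normal 0.0000 0.0000 -1.0000
    outer loop
      vertex 0.637 7.402 0.000
      vertex 2.662 18.327 0.000
      vertex 21.585 14.820 0.000
    endloop
  endfacet
  facet normal 0.0000 0.0000 -1.0000
    outer loop
      vertex 9.087 0.186 0.000
      vertex 0.637 7.402 0.000
      vertex 21.585 14.820 0.000
    endloop
  endfacet
  facet normal 0.0000 0.0000 -1.0000
    outer loop
      vertex 19.560 3.895 0.000
      vertex 9.087 0.186 0.000
      vertex 21.585 14.820 0.000
    endloop
  endfacet
  facet normal 0.5932 0.6947 0.4068
    outer loop
      vertex 21.585 14.820 0.000
      vertex 13.135 22.036 0.000
      vertex 11.111 11.111 21.605
    endloop
  endfacet
  facet normal -0.3050 0.8611 0.4069
    outer loop
      vertex 13.135 22.036 0.000
      vertex 2.662 18.327 0.000
      vertex 11.111 11.111 21.605
    endloop
  endfacet
  facet normal -0.8982 0.1665 0.4069
    outer loop
      vertex 2.662 18.327 0.000
      vertex 0.637 7.402 0.000
      vertex 11.111 11.111 21.605
    endloop
  endfacet
  facet normal -0.5932 -0.6947 0.4068
    outer loop
      vertex 0.637 7.402 0.000
      vertex 9.087 0.186 0.000
      vertex 11.111 11.111 21.605
    endloop
  endfacet
  facet normal 0.3050 -0.8611 0.4069
    outer loop
      vertex 9.087 0.186 0.000
      vertex 19.560 3.895 0.000
      vertex 11.111 11.111 21.605
    endloop
  endfacet
  facet normal 0.8982 -0.1665 0.4069
    outer loop
      vertex 19.560 3.895 0.000
      vertex 21.585 14.820 0.000
      vertex 11.111 11.111 21.605
    endloop
  endfacet
endsolid part

The G0 Z moves step by Δz≈2.701 mm. The G1 loops shrink linearly with z, so the solid tapers from its base footprint up to z≈21.6. Closing with a flat bottom cap and the tapered top and triangulating gives 10 facets — a regular 6-sided pyramid, base circumscribed radius ≈ 11.1 mm, apex at z ≈ 21.6 mm.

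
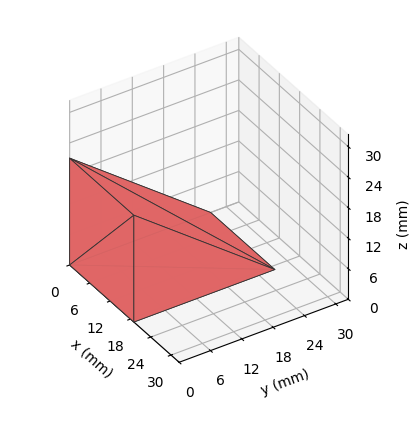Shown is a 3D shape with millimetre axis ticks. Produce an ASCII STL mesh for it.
Reading the render: the shape is a wedge (ramp): 19 × 27 mm base, rising to 21 mm along the y=0 edge and sloping linearly to z=0 at y=27 (dimensions read to the nearest mm from the axis ticks). For the STL, each face is triangulated and given an outward normal.

solid part
  facet normal 0.0000 0.0000 -1.0000
    outer loop
      vertex 19.000 27.000 0.000
      vertex 19.000 0.000 0.000
      vertex 0.000 0.000 0.000
    endloop
  endfacet
  facet normal 0.0000 0.0000 -1.0000
    outer loop
      vertex 0.000 27.000 0.000
      vertex 19.000 27.000 0.000
      vertex 0.000 0.000 0.000
    endloop
  endfacet
  facet normal 0.0000 -1.0000 0.0000
    outer loop
      vertex 0.000 0.000 0.000
      vertex 19.000 0.000 0.000
      vertex 19.000 0.000 21.000
    endloop
  endfacet
  facet normal 0.0000 -1.0000 0.0000
    outer loop
      vertex 0.000 0.000 0.000
      vertex 19.000 0.000 21.000
      vertex 0.000 0.000 21.000
    endloop
  endfacet
  facet normal 0.0000 0.6139 0.7894
    outer loop
      vertex 0.000 0.000 21.000
      vertex 19.000 0.000 21.000
      vertex 19.000 27.000 0.000
    endloop
  endfacet
  facet normal 0.0000 0.6139 0.7894
    outer loop
      vertex 0.000 0.000 21.000
      vertex 19.000 27.000 0.000
      vertex 0.000 27.000 0.000
    endloop
  endfacet
  facet normal -1.0000 0.0000 0.0000
    outer loop
      vertex 0.000 0.000 21.000
      vertex 0.000 27.000 0.000
      vertex 0.000 0.000 0.000
    endloop
  endfacet
  facet normal 1.0000 0.0000 0.0000
    outer loop
      vertex 19.000 0.000 0.000
      vertex 19.000 27.000 0.000
      vertex 19.000 0.000 21.000
    endloop
  endfacet
endsolid part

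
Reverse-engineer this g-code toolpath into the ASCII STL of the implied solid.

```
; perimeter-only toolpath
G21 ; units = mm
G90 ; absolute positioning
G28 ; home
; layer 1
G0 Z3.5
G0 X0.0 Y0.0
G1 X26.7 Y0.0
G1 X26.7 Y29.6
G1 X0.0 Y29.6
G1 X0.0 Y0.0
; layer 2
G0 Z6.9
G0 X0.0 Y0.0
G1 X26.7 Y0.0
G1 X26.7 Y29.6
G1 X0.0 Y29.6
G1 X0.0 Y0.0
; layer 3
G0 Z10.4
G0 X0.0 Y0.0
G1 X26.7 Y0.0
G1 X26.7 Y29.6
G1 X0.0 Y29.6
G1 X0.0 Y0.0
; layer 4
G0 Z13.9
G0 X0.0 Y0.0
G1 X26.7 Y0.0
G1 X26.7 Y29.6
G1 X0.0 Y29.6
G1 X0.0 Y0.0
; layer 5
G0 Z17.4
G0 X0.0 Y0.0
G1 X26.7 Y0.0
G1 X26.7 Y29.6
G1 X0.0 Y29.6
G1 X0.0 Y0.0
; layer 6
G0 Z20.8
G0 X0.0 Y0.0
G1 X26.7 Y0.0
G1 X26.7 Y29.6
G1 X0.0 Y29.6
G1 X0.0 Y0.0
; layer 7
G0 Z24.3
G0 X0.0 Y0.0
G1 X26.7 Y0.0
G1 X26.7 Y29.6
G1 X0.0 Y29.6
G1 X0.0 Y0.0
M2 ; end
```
solid part
  facet normal 0.0000 0.0000 -1.0000
    outer loop
      vertex 26.7 29.6 0.0
      vertex 26.7 0.0 0.0
      vertex 0.0 0.0 0.0
    endloop
  endfacet
  facet normal 0.0000 0.0000 -1.0000
    outer loop
      vertex 0.0 29.6 0.0
      vertex 26.7 29.6 0.0
      vertex 0.0 0.0 0.0
    endloop
  endfacet
  facet normal 0.0000 0.0000 1.0000
    outer loop
      vertex 0.0 0.0 24.3
      vertex 26.7 0.0 24.3
      vertex 26.7 29.6 24.3
    endloop
  endfacet
  facet normal 0.0000 0.0000 1.0000
    outer loop
      vertex 0.0 0.0 24.3
      vertex 26.7 29.6 24.3
      vertex 0.0 29.6 24.3
    endloop
  endfacet
  facet normal 0.0000 -1.0000 0.0000
    outer loop
      vertex 0.0 0.0 0.0
      vertex 26.7 0.0 0.0
      vertex 26.7 0.0 24.3
    endloop
  endfacet
  facet normal 0.0000 -1.0000 0.0000
    outer loop
      vertex 0.0 0.0 0.0
      vertex 26.7 0.0 24.3
      vertex 0.0 0.0 24.3
    endloop
  endfacet
  facet normal 0.0000 1.0000 0.0000
    outer loop
      vertex 26.7 29.6 24.3
      vertex 26.7 29.6 0.0
      vertex 0.0 29.6 0.0
    endloop
  endfacet
  facet normal 0.0000 1.0000 0.0000
    outer loop
      vertex 0.0 29.6 24.3
      vertex 26.7 29.6 24.3
      vertex 0.0 29.6 0.0
    endloop
  endfacet
  facet normal -1.0000 0.0000 0.0000
    outer loop
      vertex 0.0 29.6 24.3
      vertex 0.0 29.6 0.0
      vertex 0.0 0.0 0.0
    endloop
  endfacet
  facet normal -1.0000 0.0000 0.0000
    outer loop
      vertex 0.0 0.0 24.3
      vertex 0.0 29.6 24.3
      vertex 0.0 0.0 0.0
    endloop
  endfacet
  facet normal 1.0000 0.0000 0.0000
    outer loop
      vertex 26.7 0.0 0.0
      vertex 26.7 29.6 0.0
      vertex 26.7 29.6 24.3
    endloop
  endfacet
  facet normal 1.0000 0.0000 0.0000
    outer loop
      vertex 26.7 0.0 0.0
      vertex 26.7 29.6 24.3
      vertex 26.7 0.0 24.3
    endloop
  endfacet
endsolid part

The G0 Z moves step by Δz≈3.5 mm. Every layer's G1 loop is the same polygon, so the solid is a straight extrusion of it from z=0 to z≈24.3. Closing with flat bottom and top caps and triangulating gives 12 facets — a rectangular box, roughly 26.7 × 29.6 mm footprint and 24.3 mm tall.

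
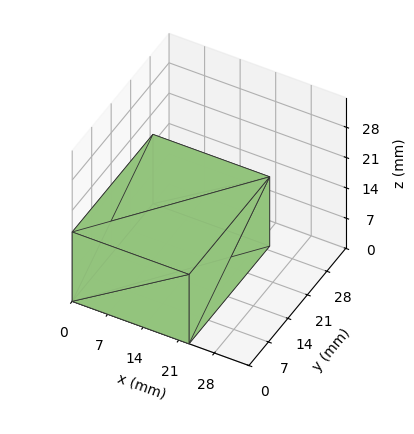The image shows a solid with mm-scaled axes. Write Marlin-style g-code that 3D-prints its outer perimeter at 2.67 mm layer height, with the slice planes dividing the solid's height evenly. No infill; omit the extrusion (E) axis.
Reading the render: the shape is a rectangular box, roughly 23 × 29 mm footprint and 16 mm tall (dimensions read to the nearest mm from the axis ticks). For the g-code, the solid's height is divided into equal slices at the stated Δz and each level perimeter traced with G1 moves after a G0 lift.

; perimeter-only toolpath
G21 ; units = mm
G90 ; absolute positioning
G28 ; home
; layer 1
G0 Z2.67
G0 X0.00 Y0.00
G1 X23.00 Y0.00
G1 X23.00 Y29.00
G1 X0.00 Y29.00
G1 X0.00 Y0.00
; layer 2
G0 Z5.33
G0 X0.00 Y0.00
G1 X23.00 Y0.00
G1 X23.00 Y29.00
G1 X0.00 Y29.00
G1 X0.00 Y0.00
; layer 3
G0 Z8.00
G0 X0.00 Y0.00
G1 X23.00 Y0.00
G1 X23.00 Y29.00
G1 X0.00 Y29.00
G1 X0.00 Y0.00
; layer 4
G0 Z10.67
G0 X0.00 Y0.00
G1 X23.00 Y0.00
G1 X23.00 Y29.00
G1 X0.00 Y29.00
G1 X0.00 Y0.00
; layer 5
G0 Z13.33
G0 X0.00 Y0.00
G1 X23.00 Y0.00
G1 X23.00 Y29.00
G1 X0.00 Y29.00
G1 X0.00 Y0.00
; layer 6
G0 Z16.00
G0 X0.00 Y0.00
G1 X23.00 Y0.00
G1 X23.00 Y29.00
G1 X0.00 Y29.00
G1 X0.00 Y0.00
M2 ; end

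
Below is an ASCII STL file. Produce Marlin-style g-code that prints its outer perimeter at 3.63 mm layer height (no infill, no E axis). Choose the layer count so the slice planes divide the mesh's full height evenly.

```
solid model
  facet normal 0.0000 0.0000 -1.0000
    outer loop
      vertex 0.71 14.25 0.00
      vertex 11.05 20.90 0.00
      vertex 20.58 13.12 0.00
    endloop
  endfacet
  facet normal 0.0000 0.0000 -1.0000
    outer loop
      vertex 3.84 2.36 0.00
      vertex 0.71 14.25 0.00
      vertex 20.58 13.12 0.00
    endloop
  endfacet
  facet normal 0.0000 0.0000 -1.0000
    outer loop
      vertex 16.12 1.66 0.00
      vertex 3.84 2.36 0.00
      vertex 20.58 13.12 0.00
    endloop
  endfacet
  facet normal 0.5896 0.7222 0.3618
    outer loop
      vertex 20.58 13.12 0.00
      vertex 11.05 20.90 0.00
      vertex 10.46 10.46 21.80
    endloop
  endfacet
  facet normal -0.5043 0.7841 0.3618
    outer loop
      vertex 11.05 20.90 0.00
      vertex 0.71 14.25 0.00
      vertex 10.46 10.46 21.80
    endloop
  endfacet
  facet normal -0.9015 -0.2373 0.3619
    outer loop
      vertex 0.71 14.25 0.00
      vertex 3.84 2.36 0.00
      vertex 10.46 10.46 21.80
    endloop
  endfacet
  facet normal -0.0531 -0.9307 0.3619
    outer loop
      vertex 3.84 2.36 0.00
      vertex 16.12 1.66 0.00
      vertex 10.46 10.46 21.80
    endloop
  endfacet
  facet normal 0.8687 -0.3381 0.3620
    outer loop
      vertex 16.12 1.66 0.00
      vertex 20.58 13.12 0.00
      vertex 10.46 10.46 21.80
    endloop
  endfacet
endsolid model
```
; perimeter-only toolpath
G21 ; units = mm
G90 ; absolute positioning
G28 ; home
; layer 1
G0 Z3.63
G0 X18.89 Y12.68
G1 X10.95 Y19.16
G1 X2.33 Y13.62
G1 X4.94 Y3.71
G1 X15.18 Y3.13
G1 X18.89 Y12.68
; layer 2
G0 Z7.27
G0 X17.21 Y12.23
G1 X10.85 Y17.42
G1 X3.96 Y12.99
G1 X6.05 Y5.06
G1 X14.23 Y4.59
G1 X17.21 Y12.23
; layer 3
G0 Z10.90
G0 X15.52 Y11.79
G1 X10.76 Y15.68
G1 X5.59 Y12.36
G1 X7.15 Y6.41
G1 X13.29 Y6.06
G1 X15.52 Y11.79
; layer 4
G0 Z14.53
G0 X13.83 Y11.35
G1 X10.66 Y13.94
G1 X7.21 Y11.72
G1 X8.25 Y7.76
G1 X12.35 Y7.53
G1 X13.83 Y11.35
; layer 5
G0 Z18.17
G0 X12.15 Y10.90
G1 X10.56 Y12.20
G1 X8.84 Y11.09
G1 X9.36 Y9.11
G1 X11.40 Y8.99
G1 X12.15 Y10.90
M2 ; end

The solid is a regular 5-sided pyramid, base circumscribed radius ≈ 10.5 mm, apex at z ≈ 21.8 mm. Slicing at Δz = 3.63 mm — 6 equal slices spanning the solid's height, so layer i sits at z = i·h/6 — gives 5 non-empty perimeters. Each is a 5-segment closed polygon; G0 lifts to the layer z and rapids to the start vertex, then G1 traces the edges. The cross-section shrinks linearly with z (the slice at the apex is degenerate and omitted).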